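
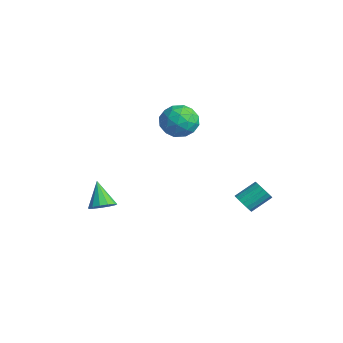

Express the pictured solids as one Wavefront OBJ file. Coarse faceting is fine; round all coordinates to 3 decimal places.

v -3.303 1.259 0.837
v -2.355 1.192 0.725
v -3.385 -0.272 1.055
v -2.437 -0.339 0.943
v -2.798 0.09 1.718
v -2.748 1.036 1.584
v -2.992 -0.116 0.196
v -2.942 0.83 0.062
v -2.163 0.343 0.329
v -2.043 0.47 1.27
v -3.697 0.45 0.51
v -3.577 0.577 1.451
v -2.822 1.36 0.762
v -2.918 -0.44 1.018
v -3.13 -0.188 1.474
v -2.573 -0.227 1.408
v -3.053 1.268 1.267
v -2.496 1.229 1.201
v -2.756 0.581 1.785
v -3.244 -0.309 0.579
v -2.687 -0.348 0.513
v -3.167 1.147 0.372
v -2.61 1.108 0.306
v -2.984 0.339 -0.005
v -2.152 0.821 0.464
v -2.2 -0.078 0.592
v -2.526 0.052 0.153
v -2.497 0.608 0.074
v -2.081 0.896 1.017
v -2.129 -0.004 1.144
v -2.342 0.248 1.6
v -2.312 0.804 1.521
v -1.968 0.397 0.784
v -3.611 0.924 0.636
v -3.659 0.024 0.763
v -3.428 0.116 0.259
v -3.398 0.672 0.18
v -3.54 0.998 1.188
v -3.588 0.099 1.316
v -3.243 0.312 1.706
v -3.214 0.868 1.627
v -3.772 0.523 0.996
v 0.512 1.894 -2.951
v 1.049 1.776 -2.843
v 1.125 2.748 -2.161
v 0.588 2.866 -2.269
v 1.06 1.929 -3.063
v 1.136 2.902 -2.381
v 0.945 2.075 -3.257
v 1.021 3.047 -2.575
v 0.731 2.178 -3.381
v 0.807 3.15 -2.699
v 0.467 2.217 -3.406
v 0.543 3.189 -2.724
v 0.213 2.181 -3.328
v 0.29 3.154 -2.646
v 0.028 2.08 -3.163
v 0.104 3.052 -2.481
v -0.046 1.936 -2.949
v 0.03 2.908 -2.267
v 0.007 1.783 -2.736
v 0.083 2.755 -2.054
v 0.176 1.654 -2.572
v 0.252 2.627 -1.89
v 0.422 1.581 -2.495
v 0.498 2.553 -1.813
v 0.689 1.58 -2.523
v 0.765 2.552 -1.841
v 0.915 1.65 -2.648
v 0.991 2.622 -1.966
v -2.504 -3.437 -3.356
v -2.07 -3.053 -3.062
v -3.376 -3.303 -2.244
v -2.286 -2.832 -3.258
v -2.572 -2.804 -3.486
v -2.836 -2.976 -3.672
v -2.994 -3.295 -3.758
v -2.997 -3.659 -3.717
v -2.843 -3.952 -3.561
v -2.582 -4.082 -3.34
v -2.295 -4.007 -3.124
v -2.075 -3.751 -2.982
v -1.991 -3.396 -2.959
f 1 38 17
f 38 12 41
f 17 41 6
f 38 41 17
f 1 17 13
f 17 6 18
f 13 18 2
f 17 18 13
f 1 13 22
f 13 2 23
f 22 23 8
f 13 23 22
f 1 22 34
f 22 8 37
f 34 37 11
f 22 37 34
f 1 34 38
f 34 11 42
f 38 42 12
f 34 42 38
f 2 18 29
f 18 6 32
f 29 32 10
f 18 32 29
f 6 41 19
f 41 12 40
f 19 40 5
f 41 40 19
f 12 42 39
f 42 11 35
f 39 35 3
f 42 35 39
f 11 37 36
f 37 8 24
f 36 24 7
f 37 24 36
f 8 23 28
f 23 2 25
f 28 25 9
f 23 25 28
f 4 30 16
f 30 10 31
f 16 31 5
f 30 31 16
f 4 16 14
f 16 5 15
f 14 15 3
f 16 15 14
f 4 14 21
f 14 3 20
f 21 20 7
f 14 20 21
f 4 21 26
f 21 7 27
f 26 27 9
f 21 27 26
f 4 26 30
f 26 9 33
f 30 33 10
f 26 33 30
f 5 31 19
f 31 10 32
f 19 32 6
f 31 32 19
f 3 15 39
f 15 5 40
f 39 40 12
f 15 40 39
f 7 20 36
f 20 3 35
f 36 35 11
f 20 35 36
f 9 27 28
f 27 7 24
f 28 24 8
f 27 24 28
f 10 33 29
f 33 9 25
f 29 25 2
f 33 25 29
f 44 43 47
f 44 47 45
f 45 47 48
f 45 48 46
f 47 43 49
f 47 49 48
f 48 49 50
f 48 50 46
f 49 43 51
f 49 51 50
f 50 51 52
f 50 52 46
f 51 43 53
f 51 53 52
f 52 53 54
f 52 54 46
f 53 43 55
f 53 55 54
f 54 55 56
f 54 56 46
f 55 43 57
f 55 57 56
f 56 57 58
f 56 58 46
f 57 43 59
f 57 59 58
f 58 59 60
f 58 60 46
f 59 43 61
f 59 61 60
f 60 61 62
f 60 62 46
f 61 43 63
f 61 63 62
f 62 63 64
f 62 64 46
f 63 43 65
f 63 65 64
f 64 65 66
f 64 66 46
f 65 43 67
f 65 67 66
f 66 67 68
f 66 68 46
f 67 43 69
f 67 69 68
f 68 69 70
f 68 70 46
f 69 43 44
f 69 44 70
f 70 44 45
f 70 45 46
f 72 71 74
f 72 74 73
f 74 71 75
f 74 75 73
f 75 71 76
f 75 76 73
f 76 71 77
f 76 77 73
f 77 71 78
f 77 78 73
f 78 71 79
f 78 79 73
f 79 71 80
f 79 80 73
f 80 71 81
f 80 81 73
f 81 71 82
f 81 82 73
f 82 71 83
f 82 83 73
f 83 71 72
f 83 72 73



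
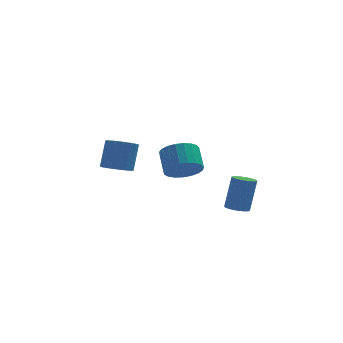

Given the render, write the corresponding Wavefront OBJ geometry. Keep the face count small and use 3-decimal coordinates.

v -3.512 -2.362 3.155
v -3.005 -1.903 2.78
v -2.641 -1.218 4.111
v -3.148 -1.678 4.485
v -3.324 -1.711 2.768
v -2.961 -1.026 4.099
v -3.687 -1.668 2.845
v -3.324 -0.983 4.176
v -4.01 -1.784 2.993
v -3.647 -1.1 4.324
v -4.218 -2.033 3.178
v -3.855 -1.348 4.509
v -4.265 -2.357 3.357
v -3.902 -1.672 4.688
v -4.139 -2.682 3.49
v -3.776 -1.998 4.821
v -3.869 -2.934 3.546
v -3.506 -2.25 4.877
v -3.518 -3.055 3.513
v -3.154 -2.371 4.843
v -3.165 -3.017 3.397
v -2.801 -2.333 4.728
v -2.891 -2.83 3.226
v -2.528 -2.145 4.556
v -2.76 -2.535 3.038
v -2.397 -1.85 4.369
v -2.801 -2.2 2.877
v -2.438 -1.516 4.208
v 0.388 2.004 0.618
v 1.36 2.165 0.451
v 1.325 3.257 1.295
v 0.352 3.096 1.462
v 1.183 2.391 0.151
v 1.147 3.483 0.994
v 0.867 2.551 -0.069
v 0.832 3.642 0.775
v 0.469 2.615 -0.169
v 0.433 3.707 0.674
v 0.057 2.574 -0.134
v 0.021 3.666 0.71
v -0.298 2.435 0.032
v -0.334 3.527 0.876
v -0.535 2.221 0.299
v -0.57 3.313 1.142
v -0.612 1.97 0.621
v -0.647 3.061 1.465
v -0.516 1.724 0.943
v -0.551 2.816 1.786
v -0.264 1.527 1.208
v -0.299 2.619 2.052
v 0.101 1.413 1.372
v 0.066 2.504 2.215
v 0.516 1.4 1.405
v 0.48 2.492 2.249
v 0.908 1.493 1.302
v 0.872 2.584 2.146
v 1.21 1.673 1.081
v 1.174 2.765 1.925
v 1.37 1.911 0.78
v 1.335 3.003 1.624
v 2.651 0.083 -1.258
v 3.217 0.284 -1.447
v 3.655 0.719 0.329
v 3.089 0.517 0.518
v 3.043 0.53 -1.464
v 3.482 0.965 0.311
v 2.78 0.674 -1.434
v 3.218 1.108 0.341
v 2.487 0.682 -1.364
v 2.925 1.116 0.412
v 2.231 0.552 -1.269
v 2.67 0.987 0.507
v 2.072 0.316 -1.172
v 2.51 0.75 0.604
v 2.045 0.026 -1.094
v 2.484 0.46 0.681
v 2.157 -0.252 -1.054
v 2.596 0.183 0.722
v 2.382 -0.452 -1.061
v 2.821 -0.017 0.715
v 2.669 -0.53 -1.112
v 3.107 -0.095 0.663
v 2.951 -0.468 -1.197
v 3.39 -0.033 0.578
v 3.165 -0.279 -1.296
v 3.604 0.155 0.479
v 3.261 -0.008 -1.386
v 3.699 0.427 0.389
f 2 1 5
f 2 5 3
f 3 5 6
f 3 6 4
f 5 1 7
f 5 7 6
f 6 7 8
f 6 8 4
f 7 1 9
f 7 9 8
f 8 9 10
f 8 10 4
f 9 1 11
f 9 11 10
f 10 11 12
f 10 12 4
f 11 1 13
f 11 13 12
f 12 13 14
f 12 14 4
f 13 1 15
f 13 15 14
f 14 15 16
f 14 16 4
f 15 1 17
f 15 17 16
f 16 17 18
f 16 18 4
f 17 1 19
f 17 19 18
f 18 19 20
f 18 20 4
f 19 1 21
f 19 21 20
f 20 21 22
f 20 22 4
f 21 1 23
f 21 23 22
f 22 23 24
f 22 24 4
f 23 1 25
f 23 25 24
f 24 25 26
f 24 26 4
f 25 1 27
f 25 27 26
f 26 27 28
f 26 28 4
f 27 1 2
f 27 2 28
f 28 2 3
f 28 3 4
f 30 29 33
f 30 33 31
f 31 33 34
f 31 34 32
f 33 29 35
f 33 35 34
f 34 35 36
f 34 36 32
f 35 29 37
f 35 37 36
f 36 37 38
f 36 38 32
f 37 29 39
f 37 39 38
f 38 39 40
f 38 40 32
f 39 29 41
f 39 41 40
f 40 41 42
f 40 42 32
f 41 29 43
f 41 43 42
f 42 43 44
f 42 44 32
f 43 29 45
f 43 45 44
f 44 45 46
f 44 46 32
f 45 29 47
f 45 47 46
f 46 47 48
f 46 48 32
f 47 29 49
f 47 49 48
f 48 49 50
f 48 50 32
f 49 29 51
f 49 51 50
f 50 51 52
f 50 52 32
f 51 29 53
f 51 53 52
f 52 53 54
f 52 54 32
f 53 29 55
f 53 55 54
f 54 55 56
f 54 56 32
f 55 29 57
f 55 57 56
f 56 57 58
f 56 58 32
f 57 29 59
f 57 59 58
f 58 59 60
f 58 60 32
f 59 29 30
f 59 30 60
f 60 30 31
f 60 31 32
f 62 61 65
f 62 65 63
f 63 65 66
f 63 66 64
f 65 61 67
f 65 67 66
f 66 67 68
f 66 68 64
f 67 61 69
f 67 69 68
f 68 69 70
f 68 70 64
f 69 61 71
f 69 71 70
f 70 71 72
f 70 72 64
f 71 61 73
f 71 73 72
f 72 73 74
f 72 74 64
f 73 61 75
f 73 75 74
f 74 75 76
f 74 76 64
f 75 61 77
f 75 77 76
f 76 77 78
f 76 78 64
f 77 61 79
f 77 79 78
f 78 79 80
f 78 80 64
f 79 61 81
f 79 81 80
f 80 81 82
f 80 82 64
f 81 61 83
f 81 83 82
f 82 83 84
f 82 84 64
f 83 61 85
f 83 85 84
f 84 85 86
f 84 86 64
f 85 61 87
f 85 87 86
f 86 87 88
f 86 88 64
f 87 61 62
f 87 62 88
f 88 62 63
f 88 63 64



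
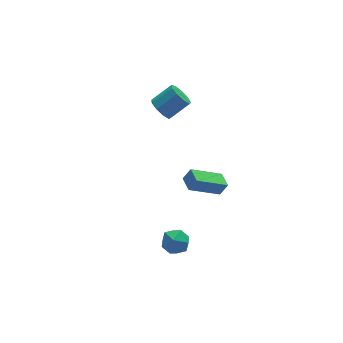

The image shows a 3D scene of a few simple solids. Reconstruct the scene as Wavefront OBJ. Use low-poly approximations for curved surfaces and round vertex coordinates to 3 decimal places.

v 2.87 -1.084 -2.976
v 1.123 -0.887 -1.883
v 2.99 -0.142 -2.953
v 1.243 0.055 -1.861
v 3.297 -1.155 -2.279
v 1.55 -0.958 -1.187
v 3.417 -0.213 -2.257
v 1.67 -0.016 -1.164
v -1.37 -3.164 -2.085
v -0.692 -2.901 -2.528
v -1.288 -4.399 -2.692
v -0.61 -4.136 -3.135
v -0.55 -4.252 -2.293
v -0.601 -3.489 -1.918
v -1.379 -3.811 -3.302
v -1.43 -3.048 -2.927
v -0.698 -3.301 -3.28
v -0.185 -3.573 -2.657
v -1.795 -3.727 -2.563
v -1.282 -3.999 -1.94
v 1.666 3.561 0.793
v 2.133 3.666 0.177
v 3.301 3.604 1.052
v 2.834 3.499 1.667
v 2.001 4.138 0.388
v 3.168 4.075 1.262
v 1.712 4.34 0.788
v 2.879 4.277 1.663
v 1.401 4.178 1.191
v 2.569 4.115 2.065
v 1.215 3.727 1.407
v 2.382 3.664 2.282
v 1.24 3.199 1.336
v 2.407 3.136 2.21
v 1.464 2.84 1.011
v 2.632 2.777 1.885
v 1.783 2.819 0.583
v 2.951 2.756 1.458
v 2.048 3.145 0.254
v 3.215 3.083 1.129
f 2 4 1
f 5 2 1
f 1 4 3
f 3 5 1
f 2 8 4
f 6 2 5
f 6 8 2
f 4 8 3
f 7 5 3
f 3 8 7
f 7 6 5
f 8 6 7
f 9 20 14
f 9 14 10
f 9 10 16
f 9 16 19
f 9 19 20
f 10 14 18
f 14 20 13
f 20 19 11
f 19 16 15
f 16 10 17
f 12 18 13
f 12 13 11
f 12 11 15
f 12 15 17
f 12 17 18
f 13 18 14
f 11 13 20
f 15 11 19
f 17 15 16
f 18 17 10
f 22 21 25
f 22 25 23
f 23 25 26
f 23 26 24
f 25 21 27
f 25 27 26
f 26 27 28
f 26 28 24
f 27 21 29
f 27 29 28
f 28 29 30
f 28 30 24
f 29 21 31
f 29 31 30
f 30 31 32
f 30 32 24
f 31 21 33
f 31 33 32
f 32 33 34
f 32 34 24
f 33 21 35
f 33 35 34
f 34 35 36
f 34 36 24
f 35 21 37
f 35 37 36
f 36 37 38
f 36 38 24
f 37 21 39
f 37 39 38
f 38 39 40
f 38 40 24
f 39 21 22
f 39 22 40
f 40 22 23
f 40 23 24



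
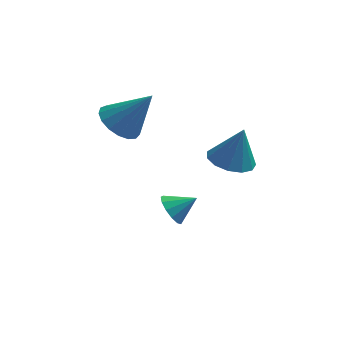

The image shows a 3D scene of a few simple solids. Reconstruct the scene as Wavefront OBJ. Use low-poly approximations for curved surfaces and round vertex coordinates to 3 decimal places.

v -1.586 -1.574 -2.828
v -1.191 -1.974 -3.355
v -0.594 -1.406 -2.212
v -1.182 -1.559 -3.483
v -1.3 -1.15 -3.404
v -1.51 -0.875 -3.142
v -1.743 -0.822 -2.78
v -1.927 -1.007 -2.433
v -2.003 -1.373 -2.212
v -1.946 -1.802 -2.187
v -1.775 -2.159 -2.365
v -1.544 -2.33 -2.69
v -1.327 -2.261 -3.059
v -3.656 -0.153 1.282
v -2.988 -0.696 0.736
v -2.364 -0.187 2.898
v -2.863 -0.233 0.646
v -2.92 0.249 0.701
v -3.145 0.638 0.89
v -3.488 0.847 1.168
v -3.869 0.827 1.473
v -4.201 0.582 1.734
v -4.409 0.169 1.891
v -4.444 -0.318 1.908
v -4.299 -0.767 1.782
v -4.006 -1.075 1.542
v -3.634 -1.172 1.242
v -3.266 -1.035 0.951
v 0.709 -3.003 1.339
v 1.485 -2.479 1.086
v 1.171 -2.897 2.981
v 1.081 -2.122 1.177
v 0.559 -2.045 1.319
v 0.084 -2.272 1.467
v -0.192 -2.731 1.574
v -0.182 -3.277 1.607
v 0.11 -3.735 1.554
v 0.593 -3.961 1.433
v 1.113 -3.883 1.282
v 1.504 -3.526 1.149
v 1.643 -3.002 1.076
f 2 1 4
f 2 4 3
f 4 1 5
f 4 5 3
f 5 1 6
f 5 6 3
f 6 1 7
f 6 7 3
f 7 1 8
f 7 8 3
f 8 1 9
f 8 9 3
f 9 1 10
f 9 10 3
f 10 1 11
f 10 11 3
f 11 1 12
f 11 12 3
f 12 1 13
f 12 13 3
f 13 1 2
f 13 2 3
f 15 14 17
f 15 17 16
f 17 14 18
f 17 18 16
f 18 14 19
f 18 19 16
f 19 14 20
f 19 20 16
f 20 14 21
f 20 21 16
f 21 14 22
f 21 22 16
f 22 14 23
f 22 23 16
f 23 14 24
f 23 24 16
f 24 14 25
f 24 25 16
f 25 14 26
f 25 26 16
f 26 14 27
f 26 27 16
f 27 14 28
f 27 28 16
f 28 14 15
f 28 15 16
f 30 29 32
f 30 32 31
f 32 29 33
f 32 33 31
f 33 29 34
f 33 34 31
f 34 29 35
f 34 35 31
f 35 29 36
f 35 36 31
f 36 29 37
f 36 37 31
f 37 29 38
f 37 38 31
f 38 29 39
f 38 39 31
f 39 29 40
f 39 40 31
f 40 29 41
f 40 41 31
f 41 29 30
f 41 30 31



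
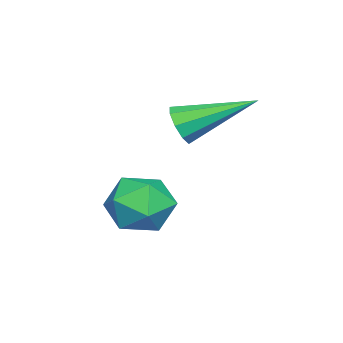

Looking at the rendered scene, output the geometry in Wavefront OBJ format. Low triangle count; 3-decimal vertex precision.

v 3.516 3.289 -1.819
v 4.246 2.949 -1.907
v 2.954 2.111 -1.933
v 3.684 1.771 -2.021
v 3.466 2.084 -1.307
v 3.814 2.812 -1.236
v 3.386 2.248 -2.604
v 3.734 2.976 -2.533
v 4.165 2.306 -2.392
v 4.215 2.204 -1.59
v 2.985 2.856 -2.25
v 3.035 2.754 -1.448
v 2.726 3.058 0
v 2.933 3.316 -0.401
v 2.274 4.542 0.72
v 2.591 3.244 -0.467
v 2.312 3.084 -0.314
v 2.227 2.913 -0.014
v 2.375 2.809 0.292
v 2.687 2.822 0.462
v 3.018 2.945 0.416
v 3.212 3.121 0.175
v 3.178 3.268 -0.148
f 1 12 6
f 1 6 2
f 1 2 8
f 1 8 11
f 1 11 12
f 2 6 10
f 6 12 5
f 12 11 3
f 11 8 7
f 8 2 9
f 4 10 5
f 4 5 3
f 4 3 7
f 4 7 9
f 4 9 10
f 5 10 6
f 3 5 12
f 7 3 11
f 9 7 8
f 10 9 2
f 14 13 16
f 14 16 15
f 16 13 17
f 16 17 15
f 17 13 18
f 17 18 15
f 18 13 19
f 18 19 15
f 19 13 20
f 19 20 15
f 20 13 21
f 20 21 15
f 21 13 22
f 21 22 15
f 22 13 23
f 22 23 15
f 23 13 14
f 23 14 15



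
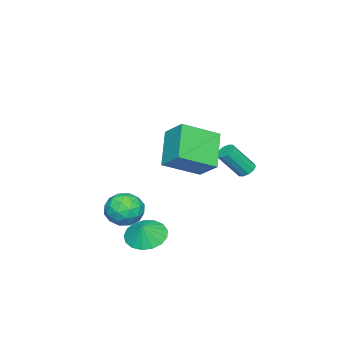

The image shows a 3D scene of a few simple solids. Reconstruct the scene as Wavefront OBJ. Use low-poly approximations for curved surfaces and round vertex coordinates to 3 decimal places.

v -4.039 1.791 -0.387
v -3.596 2.116 -0.413
v -2.879 1.255 1.021
v -3.321 0.929 1.047
v -3.824 2.265 -0.209
v -3.107 1.404 1.225
v -4.134 2.233 -0.074
v -3.417 1.371 1.36
v -4.408 2.031 -0.058
v -3.69 1.17 1.376
v -4.54 1.738 -0.168
v -3.823 0.877 1.266
v -4.481 1.465 -0.361
v -3.764 0.604 1.073
v -4.253 1.316 -0.565
v -3.536 0.455 0.869
v -3.943 1.349 -0.7
v -3.226 0.487 0.734
v -3.67 1.55 -0.716
v -2.952 0.689 0.718
v -3.537 1.843 -0.606
v -2.82 0.982 0.828
v 0.489 -2.233 -1.493
v 1.052 -3.11 -1.788
v -0.612 -2.49 -2.832
v -0.049 -3.367 -3.127
v -0.627 -3.377 -2.211
v 0.054 -3.219 -1.384
v 0.386 -2.381 -3.236
v 1.067 -2.223 -2.409
v 0.989 -3.202 -2.866
v 0.362 -3.817 -2.232
v 0.078 -1.783 -2.388
v -0.549 -2.398 -1.754
v 0.868 -2.649 -1.523
v -0.428 -2.951 -3.097
v -0.767 -2.957 -2.558
v -0.436 -3.473 -2.732
v 0.281 -2.713 -1.285
v 0.611 -3.228 -1.459
v -0.376 -3.385 -1.707
v -0.171 -2.372 -3.161
v 0.159 -2.887 -3.335
v 0.876 -2.127 -1.888
v 1.207 -2.643 -2.062
v 0.816 -2.215 -2.913
v 1.161 -3.218 -2.33
v 0.514 -3.369 -3.117
v 0.77 -2.79 -3.181
v 1.17 -2.697 -2.695
v 0.793 -3.58 -1.957
v 0.145 -3.731 -2.744
v -0.194 -3.737 -2.206
v 0.206 -3.644 -1.72
v 0.755 -3.634 -2.591
v 0.295 -1.869 -1.876
v -0.353 -2.02 -2.663
v 0.234 -1.956 -2.9
v 0.634 -1.863 -2.414
v -0.074 -2.231 -1.503
v -0.721 -2.382 -2.29
v -0.73 -2.903 -1.925
v -0.33 -2.81 -1.439
v -0.315 -1.966 -2.029
v -0.259 1.234 2.941
v 0.181 2.334 3.844
v 1.251 1.818 1.495
v 1.691 2.918 2.399
v 1.129 -0.078 3.861
v 1.569 1.022 4.765
v 2.639 0.506 2.416
v 3.079 1.606 3.319
v 2.103 -0.612 -2.698
v 2.769 0.092 -3.151
v 2.617 -0.548 -1.842
v 2.399 0.384 -2.951
v 1.961 0.448 -2.693
v 1.556 0.269 -2.436
v 1.276 -0.112 -2.239
v 1.186 -0.608 -2.148
v 1.306 -1.105 -2.182
v 1.608 -1.489 -2.334
v 2.024 -1.672 -2.57
v 2.459 -1.612 -2.835
v 2.811 -1.324 -3.069
v 3.002 -0.872 -3.217
v 2.987 -0.361 -3.247
f 2 1 5
f 2 5 3
f 3 5 6
f 3 6 4
f 5 1 7
f 5 7 6
f 6 7 8
f 6 8 4
f 7 1 9
f 7 9 8
f 8 9 10
f 8 10 4
f 9 1 11
f 9 11 10
f 10 11 12
f 10 12 4
f 11 1 13
f 11 13 12
f 12 13 14
f 12 14 4
f 13 1 15
f 13 15 14
f 14 15 16
f 14 16 4
f 15 1 17
f 15 17 16
f 16 17 18
f 16 18 4
f 17 1 19
f 17 19 18
f 18 19 20
f 18 20 4
f 19 1 21
f 19 21 20
f 20 21 22
f 20 22 4
f 21 1 2
f 21 2 22
f 22 2 3
f 22 3 4
f 23 60 39
f 60 34 63
f 39 63 28
f 60 63 39
f 23 39 35
f 39 28 40
f 35 40 24
f 39 40 35
f 23 35 44
f 35 24 45
f 44 45 30
f 35 45 44
f 23 44 56
f 44 30 59
f 56 59 33
f 44 59 56
f 23 56 60
f 56 33 64
f 60 64 34
f 56 64 60
f 24 40 51
f 40 28 54
f 51 54 32
f 40 54 51
f 28 63 41
f 63 34 62
f 41 62 27
f 63 62 41
f 34 64 61
f 64 33 57
f 61 57 25
f 64 57 61
f 33 59 58
f 59 30 46
f 58 46 29
f 59 46 58
f 30 45 50
f 45 24 47
f 50 47 31
f 45 47 50
f 26 52 38
f 52 32 53
f 38 53 27
f 52 53 38
f 26 38 36
f 38 27 37
f 36 37 25
f 38 37 36
f 26 36 43
f 36 25 42
f 43 42 29
f 36 42 43
f 26 43 48
f 43 29 49
f 48 49 31
f 43 49 48
f 26 48 52
f 48 31 55
f 52 55 32
f 48 55 52
f 27 53 41
f 53 32 54
f 41 54 28
f 53 54 41
f 25 37 61
f 37 27 62
f 61 62 34
f 37 62 61
f 29 42 58
f 42 25 57
f 58 57 33
f 42 57 58
f 31 49 50
f 49 29 46
f 50 46 30
f 49 46 50
f 32 55 51
f 55 31 47
f 51 47 24
f 55 47 51
f 66 68 65
f 69 66 65
f 65 68 67
f 67 69 65
f 66 72 68
f 70 66 69
f 70 72 66
f 68 72 67
f 71 69 67
f 67 72 71
f 71 70 69
f 72 70 71
f 74 73 76
f 74 76 75
f 76 73 77
f 76 77 75
f 77 73 78
f 77 78 75
f 78 73 79
f 78 79 75
f 79 73 80
f 79 80 75
f 80 73 81
f 80 81 75
f 81 73 82
f 81 82 75
f 82 73 83
f 82 83 75
f 83 73 84
f 83 84 75
f 84 73 85
f 84 85 75
f 85 73 86
f 85 86 75
f 86 73 87
f 86 87 75
f 87 73 74
f 87 74 75



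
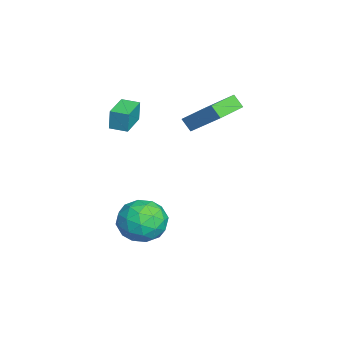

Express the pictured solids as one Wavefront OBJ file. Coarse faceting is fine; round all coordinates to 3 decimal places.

v -1.649 1.534 2.662
v -1.986 1.13 3.264
v -3.003 2.577 2.603
v -3.34 2.172 3.205
v -0.7 2.848 4.075
v -1.037 2.443 4.677
v -2.054 3.89 4.016
v -2.391 3.486 4.618
v 1.391 0.35 -1.265
v 2.026 -0.563 -1.84
v -0.326 -0.697 -1.5
v 0.309 -1.61 -2.075
v 0.474 -1.407 -0.851
v 1.535 -0.76 -0.706
v 0.165 -0.5 -2.634
v 1.226 0.147 -2.489
v 1.268 -1.088 -2.686
v 1.459 -1.649 -1.584
v 0.241 0.389 -1.756
v 0.432 -0.172 -0.654
v 1.859 -0.015 -1.532
v -0.159 -1.245 -1.808
v -0.062 -1.126 -1.089
v 0.311 -1.663 -1.426
v 1.571 -0.131 -0.865
v 1.944 -0.667 -1.203
v 1.032 -1.163 -0.622
v -0.244 -0.593 -2.137
v 0.129 -1.129 -2.475
v 1.389 0.403 -1.914
v 1.762 -0.134 -2.251
v 0.668 -0.097 -2.718
v 1.787 -0.86 -2.367
v 0.778 -1.475 -2.505
v 0.693 -0.822 -2.834
v 1.317 -0.442 -2.748
v 1.899 -1.189 -1.719
v 0.89 -1.805 -1.857
v 0.987 -1.686 -1.138
v 1.611 -1.305 -1.053
v 1.454 -1.498 -2.216
v 0.81 0.545 -1.483
v -0.199 -0.071 -1.621
v 0.089 0.045 -2.287
v 0.713 0.426 -2.202
v 0.922 0.215 -0.835
v -0.087 -0.4 -0.973
v 0.383 -0.818 -0.592
v 1.007 -0.438 -0.506
v 0.246 0.238 -1.124
v -2.962 -1.652 2.918
v -2.931 -1.598 4.026
v -2.668 -0.803 2.868
v -2.637 -0.749 3.977
v -1.583 -2.131 2.903
v -1.552 -2.077 4.012
v -1.289 -1.282 2.854
v -1.258 -1.228 3.962
f 2 4 1
f 5 2 1
f 1 4 3
f 3 5 1
f 2 8 4
f 6 2 5
f 6 8 2
f 4 8 3
f 7 5 3
f 3 8 7
f 7 6 5
f 8 6 7
f 9 46 25
f 46 20 49
f 25 49 14
f 46 49 25
f 9 25 21
f 25 14 26
f 21 26 10
f 25 26 21
f 9 21 30
f 21 10 31
f 30 31 16
f 21 31 30
f 9 30 42
f 30 16 45
f 42 45 19
f 30 45 42
f 9 42 46
f 42 19 50
f 46 50 20
f 42 50 46
f 10 26 37
f 26 14 40
f 37 40 18
f 26 40 37
f 14 49 27
f 49 20 48
f 27 48 13
f 49 48 27
f 20 50 47
f 50 19 43
f 47 43 11
f 50 43 47
f 19 45 44
f 45 16 32
f 44 32 15
f 45 32 44
f 16 31 36
f 31 10 33
f 36 33 17
f 31 33 36
f 12 38 24
f 38 18 39
f 24 39 13
f 38 39 24
f 12 24 22
f 24 13 23
f 22 23 11
f 24 23 22
f 12 22 29
f 22 11 28
f 29 28 15
f 22 28 29
f 12 29 34
f 29 15 35
f 34 35 17
f 29 35 34
f 12 34 38
f 34 17 41
f 38 41 18
f 34 41 38
f 13 39 27
f 39 18 40
f 27 40 14
f 39 40 27
f 11 23 47
f 23 13 48
f 47 48 20
f 23 48 47
f 15 28 44
f 28 11 43
f 44 43 19
f 28 43 44
f 17 35 36
f 35 15 32
f 36 32 16
f 35 32 36
f 18 41 37
f 41 17 33
f 37 33 10
f 41 33 37
f 52 54 51
f 55 52 51
f 51 54 53
f 53 55 51
f 52 58 54
f 56 52 55
f 56 58 52
f 54 58 53
f 57 55 53
f 53 58 57
f 57 56 55
f 58 56 57



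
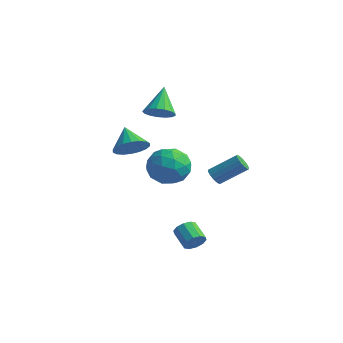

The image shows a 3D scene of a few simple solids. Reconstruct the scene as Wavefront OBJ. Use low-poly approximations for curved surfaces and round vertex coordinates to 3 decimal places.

v 0.463 1.958 -1.229
v 0.795 2.012 -1.613
v 1.749 2.956 -0.654
v 1.417 2.902 -0.271
v 0.64 2.198 -1.643
v 1.594 3.143 -0.684
v 0.445 2.33 -1.578
v 1.399 3.274 -0.619
v 0.254 2.376 -1.433
v 1.208 3.32 -0.475
v 0.111 2.326 -1.242
v 1.065 3.271 -0.283
v 0.048 2.192 -1.048
v 1.002 3.137 -0.089
v 0.081 2.005 -0.895
v 1.035 2.949 0.064
v 0.201 1.806 -0.819
v 1.155 2.751 0.14
v 0.381 1.642 -0.837
v 1.335 2.587 0.122
v 0.58 1.551 -0.945
v 1.534 2.496 0.014
v 0.752 1.553 -1.118
v 1.706 2.497 -0.159
v 0.858 1.647 -1.316
v 1.812 2.592 -0.358
v 0.873 1.813 -1.495
v 1.828 2.757 -0.536
v -0.084 -1.541 1.442
v 0.494 -0.591 1.359
v 0.966 -2.289 0.181
v 1.544 -1.339 0.098
v 1.619 -1.959 1.022
v 0.97 -1.497 1.801
v 0.49 -1.383 -0.261
v -0.159 -0.921 0.518
v 0.849 -0.494 0.307
v 1.547 -0.85 1.1
v -0.087 -2.03 0.44
v 0.611 -2.386 1.233
v 0.113 -1 1.511
v 1.347 -1.88 0.029
v 1.391 -2.244 0.571
v 1.731 -1.686 0.523
v 0.393 -1.532 1.771
v 0.733 -0.974 1.722
v 1.394 -1.779 1.524
v 0.727 -1.906 -0.182
v 1.067 -1.348 -0.231
v -0.271 -1.194 1.017
v 0.069 -0.636 0.969
v 0.066 -1.101 0.016
v 0.661 -0.385 0.844
v 1.278 -0.825 0.103
v 0.658 -0.85 -0.108
v 0.277 -0.579 0.35
v 1.071 -0.594 1.31
v 1.688 -1.034 0.569
v 1.733 -1.398 1.112
v 1.351 -1.127 1.57
v 1.28 -0.537 0.692
v -0.228 -1.846 0.971
v 0.389 -2.286 0.23
v 0.109 -1.753 -0.03
v -0.273 -1.482 0.428
v 0.182 -2.055 1.437
v 0.799 -2.495 0.696
v 1.183 -2.301 1.19
v 0.802 -2.03 1.648
v 0.18 -2.343 0.848
v -3.485 2.367 1.659
v -2.885 2.103 2.152
v -4.095 3.373 2.941
v -2.731 2.419 1.976
v -2.75 2.723 1.729
v -2.938 2.945 1.465
v -3.251 3.035 1.246
v -3.617 2.971 1.121
v -3.954 2.769 1.12
v -4.183 2.475 1.242
v -4.252 2.156 1.46
v -4.146 1.885 1.723
v -3.888 1.725 1.972
v -3.538 1.711 2.149
v -3.176 1.848 2.214
v 3.251 -2.43 -2.883
v 3.557 -2.065 -2.551
v 2.675 -1.766 -2.066
v 2.369 -2.13 -2.397
v 3.455 -1.888 -2.846
v 2.574 -1.589 -2.361
v 3.275 -1.918 -3.154
v 2.394 -1.618 -2.669
v 3.086 -2.143 -3.359
v 2.204 -1.844 -2.874
v 2.96 -2.478 -3.382
v 2.078 -2.178 -2.897
v 2.945 -2.794 -3.214
v 2.063 -2.495 -2.729
v 3.046 -2.971 -2.919
v 2.165 -2.672 -2.434
v 3.226 -2.942 -2.611
v 2.345 -2.642 -2.126
v 3.416 -2.716 -2.406
v 2.534 -2.417 -1.921
v 3.542 -2.382 -2.383
v 2.66 -2.082 -1.898
v -2.077 -0.988 0.885
v -1.463 -1.066 1.552
v -3.003 -0.492 1.795
v -1.398 -0.691 1.414
v -1.468 -0.375 1.17
v -1.658 -0.18 0.871
v -1.931 -0.145 0.574
v -2.233 -0.277 0.338
v -2.504 -0.55 0.211
v -2.691 -0.91 0.218
v -2.756 -1.285 0.356
v -2.686 -1.601 0.599
v -2.496 -1.796 0.899
v -2.223 -1.831 1.196
v -1.921 -1.699 1.431
v -1.65 -1.426 1.558
f 2 1 5
f 2 5 3
f 3 5 6
f 3 6 4
f 5 1 7
f 5 7 6
f 6 7 8
f 6 8 4
f 7 1 9
f 7 9 8
f 8 9 10
f 8 10 4
f 9 1 11
f 9 11 10
f 10 11 12
f 10 12 4
f 11 1 13
f 11 13 12
f 12 13 14
f 12 14 4
f 13 1 15
f 13 15 14
f 14 15 16
f 14 16 4
f 15 1 17
f 15 17 16
f 16 17 18
f 16 18 4
f 17 1 19
f 17 19 18
f 18 19 20
f 18 20 4
f 19 1 21
f 19 21 20
f 20 21 22
f 20 22 4
f 21 1 23
f 21 23 22
f 22 23 24
f 22 24 4
f 23 1 25
f 23 25 24
f 24 25 26
f 24 26 4
f 25 1 27
f 25 27 26
f 26 27 28
f 26 28 4
f 27 1 2
f 27 2 28
f 28 2 3
f 28 3 4
f 29 66 45
f 66 40 69
f 45 69 34
f 66 69 45
f 29 45 41
f 45 34 46
f 41 46 30
f 45 46 41
f 29 41 50
f 41 30 51
f 50 51 36
f 41 51 50
f 29 50 62
f 50 36 65
f 62 65 39
f 50 65 62
f 29 62 66
f 62 39 70
f 66 70 40
f 62 70 66
f 30 46 57
f 46 34 60
f 57 60 38
f 46 60 57
f 34 69 47
f 69 40 68
f 47 68 33
f 69 68 47
f 40 70 67
f 70 39 63
f 67 63 31
f 70 63 67
f 39 65 64
f 65 36 52
f 64 52 35
f 65 52 64
f 36 51 56
f 51 30 53
f 56 53 37
f 51 53 56
f 32 58 44
f 58 38 59
f 44 59 33
f 58 59 44
f 32 44 42
f 44 33 43
f 42 43 31
f 44 43 42
f 32 42 49
f 42 31 48
f 49 48 35
f 42 48 49
f 32 49 54
f 49 35 55
f 54 55 37
f 49 55 54
f 32 54 58
f 54 37 61
f 58 61 38
f 54 61 58
f 33 59 47
f 59 38 60
f 47 60 34
f 59 60 47
f 31 43 67
f 43 33 68
f 67 68 40
f 43 68 67
f 35 48 64
f 48 31 63
f 64 63 39
f 48 63 64
f 37 55 56
f 55 35 52
f 56 52 36
f 55 52 56
f 38 61 57
f 61 37 53
f 57 53 30
f 61 53 57
f 72 71 74
f 72 74 73
f 74 71 75
f 74 75 73
f 75 71 76
f 75 76 73
f 76 71 77
f 76 77 73
f 77 71 78
f 77 78 73
f 78 71 79
f 78 79 73
f 79 71 80
f 79 80 73
f 80 71 81
f 80 81 73
f 81 71 82
f 81 82 73
f 82 71 83
f 82 83 73
f 83 71 84
f 83 84 73
f 84 71 85
f 84 85 73
f 85 71 72
f 85 72 73
f 87 86 90
f 87 90 88
f 88 90 91
f 88 91 89
f 90 86 92
f 90 92 91
f 91 92 93
f 91 93 89
f 92 86 94
f 92 94 93
f 93 94 95
f 93 95 89
f 94 86 96
f 94 96 95
f 95 96 97
f 95 97 89
f 96 86 98
f 96 98 97
f 97 98 99
f 97 99 89
f 98 86 100
f 98 100 99
f 99 100 101
f 99 101 89
f 100 86 102
f 100 102 101
f 101 102 103
f 101 103 89
f 102 86 104
f 102 104 103
f 103 104 105
f 103 105 89
f 104 86 106
f 104 106 105
f 105 106 107
f 105 107 89
f 106 86 87
f 106 87 107
f 107 87 88
f 107 88 89
f 109 108 111
f 109 111 110
f 111 108 112
f 111 112 110
f 112 108 113
f 112 113 110
f 113 108 114
f 113 114 110
f 114 108 115
f 114 115 110
f 115 108 116
f 115 116 110
f 116 108 117
f 116 117 110
f 117 108 118
f 117 118 110
f 118 108 119
f 118 119 110
f 119 108 120
f 119 120 110
f 120 108 121
f 120 121 110
f 121 108 122
f 121 122 110
f 122 108 123
f 122 123 110
f 123 108 109
f 123 109 110



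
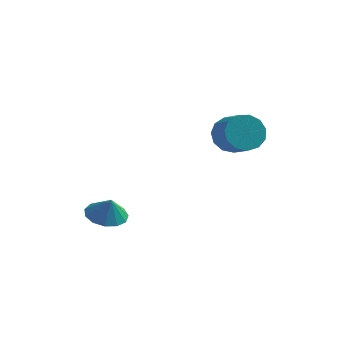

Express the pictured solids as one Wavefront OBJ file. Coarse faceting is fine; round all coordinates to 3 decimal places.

v 1.15 2.624 3.528
v 1.734 2.712 2.672
v 2.654 1.904 3.216
v 2.07 1.816 4.072
v 1.901 3.144 3.03
v 2.821 2.336 3.575
v 1.83 3.411 3.547
v 2.75 2.603 4.092
v 1.543 3.428 4.058
v 2.463 2.62 4.602
v 1.131 3.19 4.4
v 2.051 2.382 4.945
v 0.725 2.772 4.465
v 1.645 1.964 5.01
v 0.454 2.308 4.233
v 1.374 1.499 4.778
v 0.404 1.943 3.777
v 1.324 1.135 4.321
v 0.591 1.795 3.241
v 1.511 0.987 3.786
v 0.955 1.91 2.797
v 1.875 1.102 3.342
v 1.381 2.252 2.585
v 2.301 1.444 3.129
v -3.679 -0.402 -0.966
v -2.725 -0.429 -1.297
v -3.321 -0.658 0.086
v -2.823 0.107 -1.133
v -3.193 0.482 -0.917
v -3.717 0.575 -0.715
v -4.229 0.359 -0.594
v -4.566 -0.099 -0.59
v -4.622 -0.654 -0.706
v -4.378 -1.128 -0.904
v -3.913 -1.372 -1.122
v -3.373 -1.308 -1.29
v -2.93 -0.957 -1.355
f 2 1 5
f 2 5 3
f 3 5 6
f 3 6 4
f 5 1 7
f 5 7 6
f 6 7 8
f 6 8 4
f 7 1 9
f 7 9 8
f 8 9 10
f 8 10 4
f 9 1 11
f 9 11 10
f 10 11 12
f 10 12 4
f 11 1 13
f 11 13 12
f 12 13 14
f 12 14 4
f 13 1 15
f 13 15 14
f 14 15 16
f 14 16 4
f 15 1 17
f 15 17 16
f 16 17 18
f 16 18 4
f 17 1 19
f 17 19 18
f 18 19 20
f 18 20 4
f 19 1 21
f 19 21 20
f 20 21 22
f 20 22 4
f 21 1 23
f 21 23 22
f 22 23 24
f 22 24 4
f 23 1 2
f 23 2 24
f 24 2 3
f 24 3 4
f 26 25 28
f 26 28 27
f 28 25 29
f 28 29 27
f 29 25 30
f 29 30 27
f 30 25 31
f 30 31 27
f 31 25 32
f 31 32 27
f 32 25 33
f 32 33 27
f 33 25 34
f 33 34 27
f 34 25 35
f 34 35 27
f 35 25 36
f 35 36 27
f 36 25 37
f 36 37 27
f 37 25 26
f 37 26 27



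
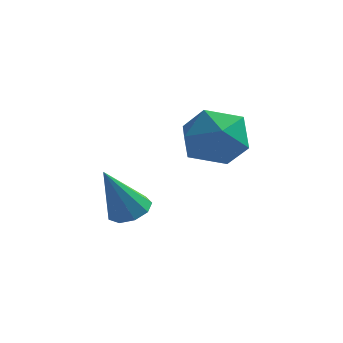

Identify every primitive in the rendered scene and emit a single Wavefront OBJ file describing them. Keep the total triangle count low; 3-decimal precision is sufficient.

v -0.953 -1.664 -0.132
v -0.306 -1.441 0.15
v -1.487 -2.396 1.672
v -0.65 -1.074 0.197
v -1.137 -0.982 0.09
v -1.537 -1.209 -0.121
v -1.664 -1.649 -0.337
v -1.458 -2.096 -0.458
v -1.015 -2.34 -0.426
v -0.544 -2.268 -0.257
v -0.263 -1.913 -0.029
v 0.78 -1.732 3.615
v 1.64 -0.978 3.939
v 2.1 -2.922 2.881
v 2.96 -2.168 3.205
v 2.349 -2.763 4.032
v 1.533 -2.028 4.486
v 2.207 -1.872 2.334
v 1.391 -1.137 2.788
v 2.522 -1.065 3.147
v 2.609 -1.615 4.197
v 1.131 -2.285 2.623
v 1.218 -2.835 3.673
f 2 1 4
f 2 4 3
f 4 1 5
f 4 5 3
f 5 1 6
f 5 6 3
f 6 1 7
f 6 7 3
f 7 1 8
f 7 8 3
f 8 1 9
f 8 9 3
f 9 1 10
f 9 10 3
f 10 1 11
f 10 11 3
f 11 1 2
f 11 2 3
f 12 23 17
f 12 17 13
f 12 13 19
f 12 19 22
f 12 22 23
f 13 17 21
f 17 23 16
f 23 22 14
f 22 19 18
f 19 13 20
f 15 21 16
f 15 16 14
f 15 14 18
f 15 18 20
f 15 20 21
f 16 21 17
f 14 16 23
f 18 14 22
f 20 18 19
f 21 20 13



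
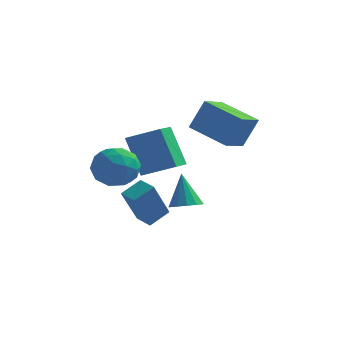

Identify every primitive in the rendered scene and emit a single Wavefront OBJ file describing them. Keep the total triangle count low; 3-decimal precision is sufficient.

v -0.616 -1.211 -4.491
v -0.886 -2.284 -2.729
v -1.35 -0.787 -4.345
v -1.619 -1.86 -2.583
v -0.061 -0.44 -3.937
v -0.33 -1.513 -2.175
v -0.794 -0.016 -3.791
v -1.064 -1.089 -2.029
v 0.046 1.63 0.219
v 0.633 1.906 1.671
v 0.39 2.859 -0.154
v 0.977 3.136 1.298
v 1.903 0.924 -0.398
v 2.49 1.201 1.054
v 2.247 2.154 -0.771
v 2.834 2.43 0.681
v -2.483 -2.512 -0.842
v -1.805 -1.944 -0.235
v -1.175 -3.536 -1.345
v -0.497 -2.968 -0.738
v -1.243 -3.585 -0.275
v -2.051 -2.952 0.035
v -0.929 -2.528 -1.615
v -1.737 -1.895 -1.305
v -0.845 -1.954 -0.713
v -1.038 -2.607 0.115
v -1.942 -2.873 -1.695
v -2.135 -3.526 -0.867
v -2.258 -2.138 -0.494
v -0.722 -3.342 -1.086
v -1.16 -3.705 -0.814
v -0.761 -3.371 -0.457
v -2.403 -2.73 -0.335
v -2.004 -2.397 0.021
v -1.674 -3.361 -0.002
v -0.976 -3.083 -1.601
v -0.577 -2.75 -1.245
v -2.219 -2.109 -1.123
v -1.82 -1.775 -0.766
v -1.306 -2.119 -1.578
v -1.295 -1.81 -0.419
v -0.527 -2.412 -0.715
v -0.781 -2.153 -1.23
v -1.256 -1.781 -1.047
v -1.409 -2.194 0.068
v -0.641 -2.796 -0.228
v -1.079 -3.159 0.044
v -1.554 -2.787 0.227
v -0.845 -2.2 -0.213
v -2.339 -2.684 -1.352
v -1.571 -3.286 -1.648
v -1.426 -2.693 -1.807
v -1.901 -2.321 -1.624
v -2.453 -3.068 -0.865
v -1.685 -3.67 -1.161
v -1.724 -3.699 -0.533
v -2.199 -3.327 -0.35
v -2.135 -3.28 -1.367
v -1.569 0.243 -2.295
v -2.424 0.647 -0.386
v -1.609 1.608 -2.602
v -2.463 2.013 -0.693
v -0.077 0.427 -1.667
v -0.931 0.832 0.242
v -0.116 1.793 -1.974
v -0.971 2.197 -0.065
v 0.123 1.107 -4.119
v 0.851 1.111 -3.938
v -0.283 1.633 -2.501
v 0.763 1.497 -4.086
v 0.471 1.759 -4.244
v 0.069 1.814 -4.363
v -0.315 1.644 -4.404
v -0.561 1.304 -4.355
v -0.589 0.901 -4.231
v -0.392 0.563 -4.072
v -0.03 0.398 -3.927
v 0.38 0.458 -3.844
v 0.708 0.724 -3.848
f 2 4 1
f 5 2 1
f 1 4 3
f 3 5 1
f 2 8 4
f 6 2 5
f 6 8 2
f 4 8 3
f 7 5 3
f 3 8 7
f 7 6 5
f 8 6 7
f 10 12 9
f 13 10 9
f 9 12 11
f 11 13 9
f 10 16 12
f 14 10 13
f 14 16 10
f 12 16 11
f 15 13 11
f 11 16 15
f 15 14 13
f 16 14 15
f 17 54 33
f 54 28 57
f 33 57 22
f 54 57 33
f 17 33 29
f 33 22 34
f 29 34 18
f 33 34 29
f 17 29 38
f 29 18 39
f 38 39 24
f 29 39 38
f 17 38 50
f 38 24 53
f 50 53 27
f 38 53 50
f 17 50 54
f 50 27 58
f 54 58 28
f 50 58 54
f 18 34 45
f 34 22 48
f 45 48 26
f 34 48 45
f 22 57 35
f 57 28 56
f 35 56 21
f 57 56 35
f 28 58 55
f 58 27 51
f 55 51 19
f 58 51 55
f 27 53 52
f 53 24 40
f 52 40 23
f 53 40 52
f 24 39 44
f 39 18 41
f 44 41 25
f 39 41 44
f 20 46 32
f 46 26 47
f 32 47 21
f 46 47 32
f 20 32 30
f 32 21 31
f 30 31 19
f 32 31 30
f 20 30 37
f 30 19 36
f 37 36 23
f 30 36 37
f 20 37 42
f 37 23 43
f 42 43 25
f 37 43 42
f 20 42 46
f 42 25 49
f 46 49 26
f 42 49 46
f 21 47 35
f 47 26 48
f 35 48 22
f 47 48 35
f 19 31 55
f 31 21 56
f 55 56 28
f 31 56 55
f 23 36 52
f 36 19 51
f 52 51 27
f 36 51 52
f 25 43 44
f 43 23 40
f 44 40 24
f 43 40 44
f 26 49 45
f 49 25 41
f 45 41 18
f 49 41 45
f 60 62 59
f 63 60 59
f 59 62 61
f 61 63 59
f 60 66 62
f 64 60 63
f 64 66 60
f 62 66 61
f 65 63 61
f 61 66 65
f 65 64 63
f 66 64 65
f 68 67 70
f 68 70 69
f 70 67 71
f 70 71 69
f 71 67 72
f 71 72 69
f 72 67 73
f 72 73 69
f 73 67 74
f 73 74 69
f 74 67 75
f 74 75 69
f 75 67 76
f 75 76 69
f 76 67 77
f 76 77 69
f 77 67 78
f 77 78 69
f 78 67 79
f 78 79 69
f 79 67 68
f 79 68 69



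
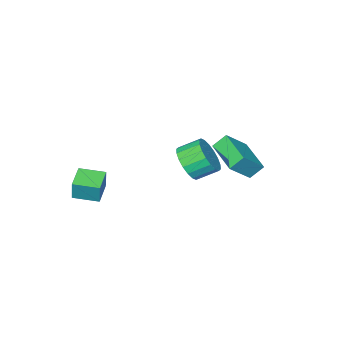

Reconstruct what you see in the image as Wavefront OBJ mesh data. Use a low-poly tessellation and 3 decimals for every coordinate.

v -3.119 -1.835 -2.253
v -2.425 -1.007 -2.234
v -3.288 -0.298 -1.589
v -3.981 -1.125 -1.607
v -2.669 -0.933 -2.642
v -3.532 -0.224 -1.997
v -3.002 -1.038 -2.972
v -3.865 -0.329 -2.327
v -3.358 -1.3 -3.16
v -4.221 -0.591 -2.515
v -3.666 -1.669 -3.168
v -4.529 -0.959 -2.523
v -3.867 -2.07 -2.995
v -4.73 -1.36 -2.35
v -3.919 -2.424 -2.675
v -4.782 -1.715 -2.03
v -3.812 -2.662 -2.271
v -4.675 -1.953 -1.626
v -3.568 -2.736 -1.863
v -4.431 -2.027 -1.218
v -3.235 -2.631 -1.533
v -4.098 -1.922 -0.888
v -2.879 -2.369 -1.345
v -3.742 -1.66 -0.7
v -2.571 -2.001 -1.337
v -3.434 -1.291 -0.692
v -2.37 -1.6 -1.51
v -3.233 -0.89 -0.865
v -2.318 -1.245 -1.83
v -3.181 -0.536 -1.185
v 1.964 -4.018 -2.371
v 2.096 -3.807 -1.228
v 1.124 -2.953 -2.471
v 1.256 -2.742 -1.328
v 2.984 -3.238 -2.632
v 3.116 -3.027 -1.489
v 2.144 -2.173 -2.732
v 2.276 -1.962 -1.589
v -3.339 2.121 1.113
v -2.171 1.977 2.212
v -2.767 3.938 0.744
v -1.6 3.794 1.843
v -2.76 1.806 0.457
v -1.593 1.662 1.556
v -2.189 3.623 0.088
v -1.021 3.479 1.187
f 2 1 5
f 2 5 3
f 3 5 6
f 3 6 4
f 5 1 7
f 5 7 6
f 6 7 8
f 6 8 4
f 7 1 9
f 7 9 8
f 8 9 10
f 8 10 4
f 9 1 11
f 9 11 10
f 10 11 12
f 10 12 4
f 11 1 13
f 11 13 12
f 12 13 14
f 12 14 4
f 13 1 15
f 13 15 14
f 14 15 16
f 14 16 4
f 15 1 17
f 15 17 16
f 16 17 18
f 16 18 4
f 17 1 19
f 17 19 18
f 18 19 20
f 18 20 4
f 19 1 21
f 19 21 20
f 20 21 22
f 20 22 4
f 21 1 23
f 21 23 22
f 22 23 24
f 22 24 4
f 23 1 25
f 23 25 24
f 24 25 26
f 24 26 4
f 25 1 27
f 25 27 26
f 26 27 28
f 26 28 4
f 27 1 29
f 27 29 28
f 28 29 30
f 28 30 4
f 29 1 2
f 29 2 30
f 30 2 3
f 30 3 4
f 32 34 31
f 35 32 31
f 31 34 33
f 33 35 31
f 32 38 34
f 36 32 35
f 36 38 32
f 34 38 33
f 37 35 33
f 33 38 37
f 37 36 35
f 38 36 37
f 40 42 39
f 43 40 39
f 39 42 41
f 41 43 39
f 40 46 42
f 44 40 43
f 44 46 40
f 42 46 41
f 45 43 41
f 41 46 45
f 45 44 43
f 46 44 45



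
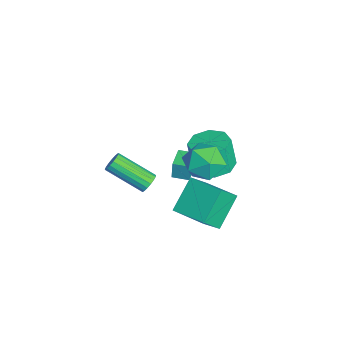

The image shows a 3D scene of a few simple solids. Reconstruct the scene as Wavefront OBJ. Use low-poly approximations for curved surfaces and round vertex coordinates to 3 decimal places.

v -1.502 3.935 -2.046
v -0.508 3.786 -1.945
v -0.704 3.556 -0.353
v -1.698 3.705 -0.454
v -0.706 4.529 -1.862
v -0.902 4.299 -0.27
v -1.37 4.924 -1.887
v -1.566 4.694 -0.295
v -2.111 4.739 -2.005
v -2.307 4.51 -0.413
v -2.496 4.084 -2.147
v -2.692 3.854 -0.555
v -2.298 3.341 -2.23
v -2.494 3.111 -0.638
v -1.634 2.946 -2.205
v -1.83 2.716 -0.613
v -0.893 3.13 -2.087
v -1.089 2.901 -0.495
v -1.088 2.175 -1.206
v -1.131 2.223 -0.278
v -0.789 2.927 -1.231
v -0.832 2.975 -0.303
v -0.048 1.765 -1.137
v -0.091 1.813 -0.209
v 0.251 2.517 -1.162
v 0.208 2.565 -0.234
v 2.709 3.758 2.305
v 3.185 2.942 1.844
v 1.395 2.758 2.716
v 1.871 1.942 2.255
v 2.263 2.346 3.143
v 3.075 2.964 2.889
v 1.505 2.736 1.671
v 2.317 3.354 1.417
v 2.442 2.31 1.452
v 2.91 2.069 2.362
v 1.67 3.631 2.198
v 2.138 3.39 3.108
v -0.16 3.37 -1.943
v 0.378 2.552 -0.833
v 1.14 4.535 -1.714
v 1.678 3.716 -0.604
v 0.902 2.424 -3.156
v 1.44 1.605 -2.046
v 2.202 3.588 -2.927
v 2.74 2.77 -1.817
v -2.253 1.019 -3.837
v -2.05 1.217 -3.366
v -2.925 -0.401 -2.311
v -3.127 -0.599 -2.783
v -2.286 1.331 -3.385
v -3.161 -0.287 -2.331
v -2.514 1.374 -3.509
v -3.389 -0.244 -2.455
v -2.683 1.336 -3.707
v -3.558 -0.282 -2.653
v -2.753 1.225 -3.936
v -3.628 -0.393 -2.882
v -2.708 1.067 -4.141
v -3.583 -0.551 -3.087
v -2.559 0.898 -4.277
v -3.434 -0.72 -3.223
v -2.34 0.757 -4.312
v -3.215 -0.861 -3.258
v -2.101 0.675 -4.239
v -2.975 -0.943 -3.184
v -1.896 0.673 -4.073
v -2.771 -0.945 -3.019
v -1.773 0.75 -3.853
v -2.648 -0.868 -2.799
v -1.76 0.888 -3.63
v -2.635 -0.73 -2.575
v -1.86 1.057 -3.454
v -2.735 -0.561 -2.399
f 2 1 5
f 2 5 3
f 3 5 6
f 3 6 4
f 5 1 7
f 5 7 6
f 6 7 8
f 6 8 4
f 7 1 9
f 7 9 8
f 8 9 10
f 8 10 4
f 9 1 11
f 9 11 10
f 10 11 12
f 10 12 4
f 11 1 13
f 11 13 12
f 12 13 14
f 12 14 4
f 13 1 15
f 13 15 14
f 14 15 16
f 14 16 4
f 15 1 17
f 15 17 16
f 16 17 18
f 16 18 4
f 17 1 2
f 17 2 18
f 18 2 3
f 18 3 4
f 20 22 19
f 23 20 19
f 19 22 21
f 21 23 19
f 20 26 22
f 24 20 23
f 24 26 20
f 22 26 21
f 25 23 21
f 21 26 25
f 25 24 23
f 26 24 25
f 27 38 32
f 27 32 28
f 27 28 34
f 27 34 37
f 27 37 38
f 28 32 36
f 32 38 31
f 38 37 29
f 37 34 33
f 34 28 35
f 30 36 31
f 30 31 29
f 30 29 33
f 30 33 35
f 30 35 36
f 31 36 32
f 29 31 38
f 33 29 37
f 35 33 34
f 36 35 28
f 40 42 39
f 43 40 39
f 39 42 41
f 41 43 39
f 40 46 42
f 44 40 43
f 44 46 40
f 42 46 41
f 45 43 41
f 41 46 45
f 45 44 43
f 46 44 45
f 48 47 51
f 48 51 49
f 49 51 52
f 49 52 50
f 51 47 53
f 51 53 52
f 52 53 54
f 52 54 50
f 53 47 55
f 53 55 54
f 54 55 56
f 54 56 50
f 55 47 57
f 55 57 56
f 56 57 58
f 56 58 50
f 57 47 59
f 57 59 58
f 58 59 60
f 58 60 50
f 59 47 61
f 59 61 60
f 60 61 62
f 60 62 50
f 61 47 63
f 61 63 62
f 62 63 64
f 62 64 50
f 63 47 65
f 63 65 64
f 64 65 66
f 64 66 50
f 65 47 67
f 65 67 66
f 66 67 68
f 66 68 50
f 67 47 69
f 67 69 68
f 68 69 70
f 68 70 50
f 69 47 71
f 69 71 70
f 70 71 72
f 70 72 50
f 71 47 73
f 71 73 72
f 72 73 74
f 72 74 50
f 73 47 48
f 73 48 74
f 74 48 49
f 74 49 50



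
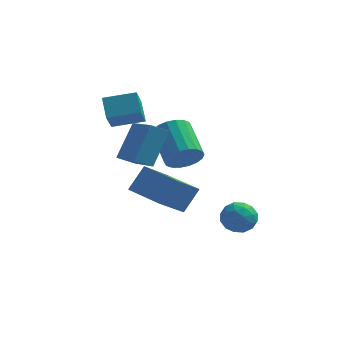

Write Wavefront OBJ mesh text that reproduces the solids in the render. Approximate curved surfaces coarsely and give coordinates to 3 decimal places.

v 1.064 -0.093 -0.488
v 1.818 0.02 -0.029
v 0.99 1.505 0.967
v 0.236 1.393 0.508
v 1.869 0.258 -0.341
v 1.041 1.743 0.654
v 1.76 0.426 -0.683
v 0.933 1.911 0.313
v 1.514 0.492 -0.986
v 0.686 1.977 0.01
v 1.178 0.442 -1.19
v 0.351 1.927 -0.195
v 0.82 0.286 -1.255
v -0.008 1.771 -0.26
v 0.51 0.055 -1.168
v -0.318 1.54 -0.173
v 0.31 -0.205 -0.947
v -0.518 1.28 0.049
v 0.259 -0.443 -0.634
v -0.569 1.042 0.361
v 0.367 -0.611 -0.293
v -0.46 0.874 0.703
v 0.614 -0.677 0.01
v -0.214 0.808 1.006
v 0.949 -0.627 0.215
v 0.122 0.858 1.21
v 1.308 -0.471 0.28
v 0.48 1.014 1.275
v 1.618 -0.24 0.193
v 0.79 1.245 1.188
v -0.739 -1.842 -0.066
v -1.447 -2.187 0.391
v -0.246 -0.774 1.502
v -0.953 -1.119 1.959
v 0.293 -3.181 0.521
v -0.414 -3.526 0.978
v 0.787 -2.113 2.089
v 0.079 -2.458 2.546
v -2.453 0.532 1.383
v -2.803 1.336 2.202
v -2.46 1.586 0.345
v -2.81 2.39 1.164
v -0.99 0.85 1.696
v -1.34 1.654 2.515
v -0.997 1.904 0.658
v -1.347 2.708 1.477
v 2.76 -0.962 -3.248
v 3.28 -0.443 -2.777
v 3.8 -1.157 -4.183
v 4.32 -0.638 -3.712
v 4.087 -1.419 -3.401
v 3.444 -1.298 -2.823
v 3.636 -0.302 -4.137
v 2.993 -0.181 -3.559
v 3.821 -0.034 -3.327
v 4.1 -0.725 -2.872
v 2.98 -0.875 -4.088
v 3.259 -1.566 -3.633
v 2.929 -0.685 -2.931
v 4.151 -0.915 -4.029
v 4.014 -1.374 -3.846
v 4.32 -1.069 -3.57
v 3.025 -1.188 -2.957
v 3.331 -0.883 -2.681
v 3.805 -1.457 -3.048
v 3.749 -0.717 -4.279
v 4.055 -0.412 -4.003
v 2.76 -0.531 -3.39
v 3.066 -0.226 -3.114
v 3.275 -0.143 -3.912
v 3.552 -0.14 -2.977
v 4.164 -0.255 -3.527
v 3.762 -0.057 -3.776
v 3.384 0.014 -3.436
v 3.716 -0.546 -2.71
v 4.328 -0.661 -3.259
v 4.191 -1.12 -3.076
v 3.813 -1.049 -2.737
v 4.035 -0.306 -3.033
v 2.752 -0.939 -3.701
v 3.364 -1.054 -4.25
v 3.267 -0.551 -4.223
v 2.889 -0.48 -3.884
v 2.916 -1.345 -3.433
v 3.528 -1.46 -3.983
v 3.696 -1.614 -3.524
v 3.318 -1.543 -3.184
v 3.045 -1.294 -3.927
v -0.869 -2.628 -1.23
v -0.313 -1.987 -0.13
v -0.129 -1.033 -2.535
v 0.427 -0.391 -1.434
v 0.613 -3.509 -1.466
v 1.169 -2.867 -0.365
v 1.353 -1.913 -2.77
v 1.909 -1.272 -1.67
f 2 1 5
f 2 5 3
f 3 5 6
f 3 6 4
f 5 1 7
f 5 7 6
f 6 7 8
f 6 8 4
f 7 1 9
f 7 9 8
f 8 9 10
f 8 10 4
f 9 1 11
f 9 11 10
f 10 11 12
f 10 12 4
f 11 1 13
f 11 13 12
f 12 13 14
f 12 14 4
f 13 1 15
f 13 15 14
f 14 15 16
f 14 16 4
f 15 1 17
f 15 17 16
f 16 17 18
f 16 18 4
f 17 1 19
f 17 19 18
f 18 19 20
f 18 20 4
f 19 1 21
f 19 21 20
f 20 21 22
f 20 22 4
f 21 1 23
f 21 23 22
f 22 23 24
f 22 24 4
f 23 1 25
f 23 25 24
f 24 25 26
f 24 26 4
f 25 1 27
f 25 27 26
f 26 27 28
f 26 28 4
f 27 1 29
f 27 29 28
f 28 29 30
f 28 30 4
f 29 1 2
f 29 2 30
f 30 2 3
f 30 3 4
f 32 34 31
f 35 32 31
f 31 34 33
f 33 35 31
f 32 38 34
f 36 32 35
f 36 38 32
f 34 38 33
f 37 35 33
f 33 38 37
f 37 36 35
f 38 36 37
f 40 42 39
f 43 40 39
f 39 42 41
f 41 43 39
f 40 46 42
f 44 40 43
f 44 46 40
f 42 46 41
f 45 43 41
f 41 46 45
f 45 44 43
f 46 44 45
f 47 84 63
f 84 58 87
f 63 87 52
f 84 87 63
f 47 63 59
f 63 52 64
f 59 64 48
f 63 64 59
f 47 59 68
f 59 48 69
f 68 69 54
f 59 69 68
f 47 68 80
f 68 54 83
f 80 83 57
f 68 83 80
f 47 80 84
f 80 57 88
f 84 88 58
f 80 88 84
f 48 64 75
f 64 52 78
f 75 78 56
f 64 78 75
f 52 87 65
f 87 58 86
f 65 86 51
f 87 86 65
f 58 88 85
f 88 57 81
f 85 81 49
f 88 81 85
f 57 83 82
f 83 54 70
f 82 70 53
f 83 70 82
f 54 69 74
f 69 48 71
f 74 71 55
f 69 71 74
f 50 76 62
f 76 56 77
f 62 77 51
f 76 77 62
f 50 62 60
f 62 51 61
f 60 61 49
f 62 61 60
f 50 60 67
f 60 49 66
f 67 66 53
f 60 66 67
f 50 67 72
f 67 53 73
f 72 73 55
f 67 73 72
f 50 72 76
f 72 55 79
f 76 79 56
f 72 79 76
f 51 77 65
f 77 56 78
f 65 78 52
f 77 78 65
f 49 61 85
f 61 51 86
f 85 86 58
f 61 86 85
f 53 66 82
f 66 49 81
f 82 81 57
f 66 81 82
f 55 73 74
f 73 53 70
f 74 70 54
f 73 70 74
f 56 79 75
f 79 55 71
f 75 71 48
f 79 71 75
f 90 92 89
f 93 90 89
f 89 92 91
f 91 93 89
f 90 96 92
f 94 90 93
f 94 96 90
f 92 96 91
f 95 93 91
f 91 96 95
f 95 94 93
f 96 94 95



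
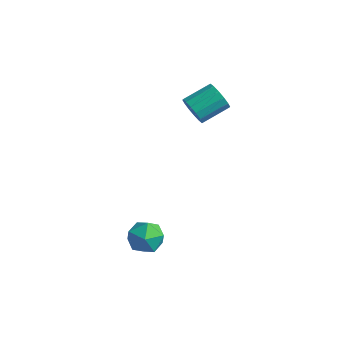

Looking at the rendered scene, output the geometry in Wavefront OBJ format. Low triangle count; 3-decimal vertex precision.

v 2.816 -1.088 0.184
v 3.198 -1.301 -0.407
v 2.502 -2.219 0.387
v 2.884 -2.432 -0.204
v 3.237 -2.183 0.392
v 3.431 -1.484 0.266
v 2.269 -2.036 -0.286
v 2.463 -1.337 -0.412
v 2.86 -1.887 -0.698
v 3.459 -1.977 -0.279
v 2.241 -1.543 0.259
v 2.84 -1.633 0.678
v 1.529 1.987 3.635
v 1.908 2.061 3.163
v 2.27 3.067 3.612
v 1.891 2.993 4.085
v 1.638 2.198 3.074
v 2.001 3.204 3.523
v 1.339 2.279 3.135
v 1.701 3.285 3.584
v 1.091 2.281 3.33
v 1.453 3.287 3.779
v 0.96 2.205 3.607
v 1.322 3.211 4.056
v 0.981 2.07 3.891
v 1.344 3.076 4.341
v 1.15 1.913 4.108
v 1.512 2.919 4.557
v 1.419 1.776 4.197
v 1.782 2.782 4.646
v 1.719 1.695 4.136
v 2.081 2.701 4.585
v 1.967 1.693 3.941
v 2.329 2.699 4.39
v 2.098 1.769 3.664
v 2.46 2.775 4.113
v 2.076 1.904 3.379
v 2.439 2.91 3.829
f 1 12 6
f 1 6 2
f 1 2 8
f 1 8 11
f 1 11 12
f 2 6 10
f 6 12 5
f 12 11 3
f 11 8 7
f 8 2 9
f 4 10 5
f 4 5 3
f 4 3 7
f 4 7 9
f 4 9 10
f 5 10 6
f 3 5 12
f 7 3 11
f 9 7 8
f 10 9 2
f 14 13 17
f 14 17 15
f 15 17 18
f 15 18 16
f 17 13 19
f 17 19 18
f 18 19 20
f 18 20 16
f 19 13 21
f 19 21 20
f 20 21 22
f 20 22 16
f 21 13 23
f 21 23 22
f 22 23 24
f 22 24 16
f 23 13 25
f 23 25 24
f 24 25 26
f 24 26 16
f 25 13 27
f 25 27 26
f 26 27 28
f 26 28 16
f 27 13 29
f 27 29 28
f 28 29 30
f 28 30 16
f 29 13 31
f 29 31 30
f 30 31 32
f 30 32 16
f 31 13 33
f 31 33 32
f 32 33 34
f 32 34 16
f 33 13 35
f 33 35 34
f 34 35 36
f 34 36 16
f 35 13 37
f 35 37 36
f 36 37 38
f 36 38 16
f 37 13 14
f 37 14 38
f 38 14 15
f 38 15 16



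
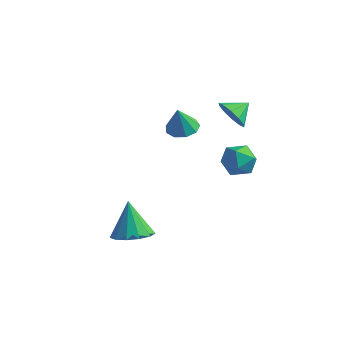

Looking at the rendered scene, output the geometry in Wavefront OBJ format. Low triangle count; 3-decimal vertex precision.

v -0.687 2.196 3.658
v -0.011 2.267 3.024
v -0.293 3.104 4.182
v -0.462 2.571 2.838
v -0.999 2.731 2.964
v -1.417 2.687 3.356
v -1.556 2.455 3.863
v -1.364 2.125 4.292
v -0.913 1.821 4.479
v -0.376 1.661 4.352
v 0.042 1.705 3.96
v 0.182 1.936 3.453
v -2.604 -3.167 -2.497
v -1.782 -3.72 -2.067
v -3.216 -2.653 -0.663
v -1.579 -3.154 -2.158
v -1.701 -2.592 -2.357
v -2.11 -2.213 -2.6
v -2.676 -2.136 -2.81
v -3.219 -2.387 -2.921
v -3.567 -2.886 -2.897
v -3.609 -3.474 -2.746
v -3.332 -3.965 -2.516
v -2.824 -4.202 -2.279
v -2.246 -4.111 -2.112
v -3.982 2.901 1.14
v -3.354 2.314 1.002
v -4.018 2.519 2.6
v -3.114 2.84 1.145
v -3.281 3.394 1.285
v -3.775 3.717 1.358
v -4.367 3.658 1.328
v -4.778 3.245 1.21
v -4.817 2.67 1.059
v -4.466 2.204 0.946
v -3.888 2.063 0.923
v -1.145 2.495 1.004
v -0.312 3.038 1.176
v -0.408 1.762 -0.256
v 0.425 2.305 -0.084
v 0.145 1.591 0.572
v -0.311 2.044 1.35
v -0.409 2.756 -0.43
v -0.865 3.209 0.348
v 0.143 3.2 0.289
v 0.485 2.48 0.909
v -1.205 2.32 0.011
v -0.863 1.6 0.631
f 2 1 4
f 2 4 3
f 4 1 5
f 4 5 3
f 5 1 6
f 5 6 3
f 6 1 7
f 6 7 3
f 7 1 8
f 7 8 3
f 8 1 9
f 8 9 3
f 9 1 10
f 9 10 3
f 10 1 11
f 10 11 3
f 11 1 12
f 11 12 3
f 12 1 2
f 12 2 3
f 14 13 16
f 14 16 15
f 16 13 17
f 16 17 15
f 17 13 18
f 17 18 15
f 18 13 19
f 18 19 15
f 19 13 20
f 19 20 15
f 20 13 21
f 20 21 15
f 21 13 22
f 21 22 15
f 22 13 23
f 22 23 15
f 23 13 24
f 23 24 15
f 24 13 25
f 24 25 15
f 25 13 14
f 25 14 15
f 27 26 29
f 27 29 28
f 29 26 30
f 29 30 28
f 30 26 31
f 30 31 28
f 31 26 32
f 31 32 28
f 32 26 33
f 32 33 28
f 33 26 34
f 33 34 28
f 34 26 35
f 34 35 28
f 35 26 36
f 35 36 28
f 36 26 27
f 36 27 28
f 37 48 42
f 37 42 38
f 37 38 44
f 37 44 47
f 37 47 48
f 38 42 46
f 42 48 41
f 48 47 39
f 47 44 43
f 44 38 45
f 40 46 41
f 40 41 39
f 40 39 43
f 40 43 45
f 40 45 46
f 41 46 42
f 39 41 48
f 43 39 47
f 45 43 44
f 46 45 38



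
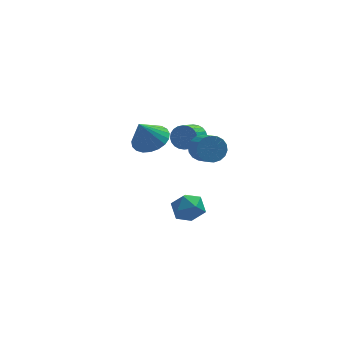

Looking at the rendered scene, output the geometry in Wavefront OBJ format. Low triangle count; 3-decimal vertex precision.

v -1.2 -1.31 2.257
v -0.596 -1.399 1.789
v -0.315 -2.36 2.335
v -0.92 -2.27 2.803
v -0.466 -1.215 2.046
v -0.185 -2.175 2.592
v -0.481 -1.049 2.346
v -0.201 -2.01 2.892
v -0.639 -0.935 2.628
v -0.358 -1.895 3.174
v -0.908 -0.895 2.836
v -0.628 -1.856 3.382
v -1.235 -0.937 2.93
v -0.954 -1.898 3.476
v -1.555 -1.053 2.891
v -1.274 -2.014 3.436
v -1.805 -1.22 2.725
v -1.524 -2.181 3.271
v -1.935 -1.405 2.468
v -1.654 -2.365 3.014
v -1.919 -1.57 2.168
v -1.639 -2.531 2.714
v -1.762 -1.685 1.886
v -1.481 -2.645 2.432
v -1.492 -1.724 1.678
v -1.212 -2.685 2.224
v -1.166 -1.682 1.584
v -0.885 -2.643 2.13
v -0.846 -1.566 1.624
v -0.565 -2.527 2.169
v -1.801 0.642 -2.489
v -1.121 0.042 -2.257
v -2.379 -0.382 -3.443
v -1.699 -0.982 -3.211
v -2.361 -0.761 -2.588
v -2.004 -0.128 -1.998
v -1.496 -0.212 -3.702
v -1.139 0.421 -3.112
v -0.933 -0.485 -3.006
v -1.468 -0.825 -2.318
v -2.032 0.485 -3.382
v -2.567 0.145 -2.694
v -1.279 1.52 1.156
v -0.833 1.568 1.72
v -1.436 0.728 2.268
v -1.881 0.68 1.704
v -1.03 1.755 1.79
v -1.633 0.915 2.338
v -1.265 1.907 1.763
v -1.868 1.067 2.311
v -1.502 1.999 1.644
v -2.105 1.159 2.192
v -1.705 2.019 1.451
v -2.308 1.179 1.999
v -1.843 1.963 1.213
v -2.446 1.123 1.761
v -1.896 1.839 0.966
v -2.498 0.999 1.514
v -1.854 1.667 0.748
v -2.456 0.827 1.296
v -1.724 1.472 0.592
v -2.327 0.632 1.14
v -1.527 1.285 0.522
v -2.13 0.445 1.07
v -1.292 1.133 0.549
v -1.895 0.293 1.097
v -1.055 1.041 0.668
v -1.658 0.201 1.216
v -0.852 1.021 0.861
v -1.455 0.181 1.409
v -0.714 1.077 1.099
v -1.317 0.237 1.647
v -0.662 1.201 1.346
v -1.264 0.361 1.894
v -0.704 1.373 1.564
v -1.306 0.533 2.112
v -3.684 -1.22 3.033
v -3.087 -0.582 3.455
v -4.256 -1.54 4.327
v -3.408 -0.353 3.37
v -3.776 -0.274 3.227
v -4.129 -0.358 3.05
v -4.405 -0.591 2.871
v -4.556 -0.933 2.719
v -4.556 -1.325 2.622
v -4.406 -1.698 2.596
v -4.131 -1.989 2.645
v -3.778 -2.146 2.762
v -3.41 -2.144 2.926
v -3.088 -1.982 3.108
v -2.87 -1.688 3.277
v -2.793 -1.313 3.404
v -2.869 -0.922 3.467
f 2 1 5
f 2 5 3
f 3 5 6
f 3 6 4
f 5 1 7
f 5 7 6
f 6 7 8
f 6 8 4
f 7 1 9
f 7 9 8
f 8 9 10
f 8 10 4
f 9 1 11
f 9 11 10
f 10 11 12
f 10 12 4
f 11 1 13
f 11 13 12
f 12 13 14
f 12 14 4
f 13 1 15
f 13 15 14
f 14 15 16
f 14 16 4
f 15 1 17
f 15 17 16
f 16 17 18
f 16 18 4
f 17 1 19
f 17 19 18
f 18 19 20
f 18 20 4
f 19 1 21
f 19 21 20
f 20 21 22
f 20 22 4
f 21 1 23
f 21 23 22
f 22 23 24
f 22 24 4
f 23 1 25
f 23 25 24
f 24 25 26
f 24 26 4
f 25 1 27
f 25 27 26
f 26 27 28
f 26 28 4
f 27 1 29
f 27 29 28
f 28 29 30
f 28 30 4
f 29 1 2
f 29 2 30
f 30 2 3
f 30 3 4
f 31 42 36
f 31 36 32
f 31 32 38
f 31 38 41
f 31 41 42
f 32 36 40
f 36 42 35
f 42 41 33
f 41 38 37
f 38 32 39
f 34 40 35
f 34 35 33
f 34 33 37
f 34 37 39
f 34 39 40
f 35 40 36
f 33 35 42
f 37 33 41
f 39 37 38
f 40 39 32
f 44 43 47
f 44 47 45
f 45 47 48
f 45 48 46
f 47 43 49
f 47 49 48
f 48 49 50
f 48 50 46
f 49 43 51
f 49 51 50
f 50 51 52
f 50 52 46
f 51 43 53
f 51 53 52
f 52 53 54
f 52 54 46
f 53 43 55
f 53 55 54
f 54 55 56
f 54 56 46
f 55 43 57
f 55 57 56
f 56 57 58
f 56 58 46
f 57 43 59
f 57 59 58
f 58 59 60
f 58 60 46
f 59 43 61
f 59 61 60
f 60 61 62
f 60 62 46
f 61 43 63
f 61 63 62
f 62 63 64
f 62 64 46
f 63 43 65
f 63 65 64
f 64 65 66
f 64 66 46
f 65 43 67
f 65 67 66
f 66 67 68
f 66 68 46
f 67 43 69
f 67 69 68
f 68 69 70
f 68 70 46
f 69 43 71
f 69 71 70
f 70 71 72
f 70 72 46
f 71 43 73
f 71 73 72
f 72 73 74
f 72 74 46
f 73 43 75
f 73 75 74
f 74 75 76
f 74 76 46
f 75 43 44
f 75 44 76
f 76 44 45
f 76 45 46
f 78 77 80
f 78 80 79
f 80 77 81
f 80 81 79
f 81 77 82
f 81 82 79
f 82 77 83
f 82 83 79
f 83 77 84
f 83 84 79
f 84 77 85
f 84 85 79
f 85 77 86
f 85 86 79
f 86 77 87
f 86 87 79
f 87 77 88
f 87 88 79
f 88 77 89
f 88 89 79
f 89 77 90
f 89 90 79
f 90 77 91
f 90 91 79
f 91 77 92
f 91 92 79
f 92 77 93
f 92 93 79
f 93 77 78
f 93 78 79



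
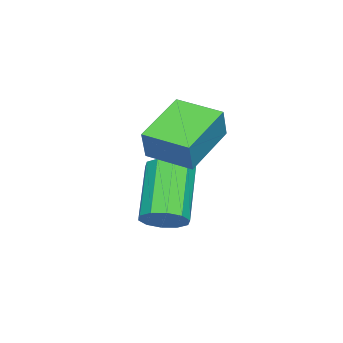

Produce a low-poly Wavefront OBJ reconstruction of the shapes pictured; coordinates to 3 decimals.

v -2.818 -2.655 1.985
v -2.389 -2.589 3.029
v -2.628 -1.126 1.811
v -2.199 -1.061 2.855
v -1.021 -2.959 1.265
v -0.592 -2.894 2.309
v -0.831 -1.431 1.091
v -0.402 -1.365 2.135
v -0.975 -2.37 -1.221
v -0.451 -2.553 -0.702
v -2.001 -3.014 0.7
v -2.525 -2.83 0.181
v -0.546 -2.095 -0.657
v -2.096 -2.556 0.745
v -0.806 -1.742 -0.827
v -2.355 -2.203 0.575
v -1.129 -1.629 -1.148
v -2.679 -2.09 0.254
v -1.394 -1.799 -1.497
v -2.944 -2.26 -0.095
v -1.499 -2.186 -1.74
v -3.049 -2.647 -0.338
v -1.404 -2.644 -1.785
v -2.954 -3.105 -0.383
v -1.145 -2.997 -1.615
v -2.694 -3.458 -0.213
v -0.821 -3.11 -1.294
v -2.371 -3.571 0.108
v -0.556 -2.94 -0.945
v -2.106 -3.401 0.457
f 2 4 1
f 5 2 1
f 1 4 3
f 3 5 1
f 2 8 4
f 6 2 5
f 6 8 2
f 4 8 3
f 7 5 3
f 3 8 7
f 7 6 5
f 8 6 7
f 10 9 13
f 10 13 11
f 11 13 14
f 11 14 12
f 13 9 15
f 13 15 14
f 14 15 16
f 14 16 12
f 15 9 17
f 15 17 16
f 16 17 18
f 16 18 12
f 17 9 19
f 17 19 18
f 18 19 20
f 18 20 12
f 19 9 21
f 19 21 20
f 20 21 22
f 20 22 12
f 21 9 23
f 21 23 22
f 22 23 24
f 22 24 12
f 23 9 25
f 23 25 24
f 24 25 26
f 24 26 12
f 25 9 27
f 25 27 26
f 26 27 28
f 26 28 12
f 27 9 29
f 27 29 28
f 28 29 30
f 28 30 12
f 29 9 10
f 29 10 30
f 30 10 11
f 30 11 12



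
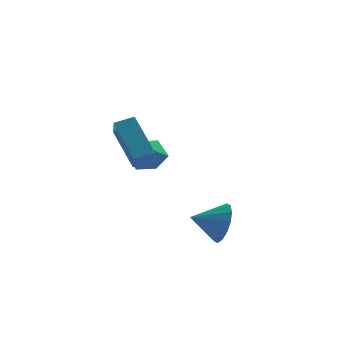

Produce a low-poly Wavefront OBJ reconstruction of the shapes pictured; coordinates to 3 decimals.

v 3.975 -2.719 -0.641
v 4.356 -3.105 0.139
v 2.825 -3.041 -0.239
v 4.267 -2.636 0.259
v 4.1 -2.19 0.137
v 3.899 -1.885 -0.193
v 3.719 -1.805 -0.643
v 3.607 -1.969 -1.093
v 3.594 -2.334 -1.422
v 3.683 -2.803 -1.541
v 3.85 -3.249 -1.42
v 4.051 -3.553 -1.09
v 4.231 -3.634 -0.64
v 4.343 -3.47 -0.19
v 0.769 -3.257 2.322
v 0.93 -4.201 3.155
v -0.085 -2.233 3.647
v 0.076 -3.177 4.481
v 1.484 -2.943 2.539
v 1.645 -3.887 3.373
v 0.63 -1.919 3.865
v 0.791 -2.863 4.698
v -0.018 0.567 1.346
v 0.383 1.221 1.763
v 1.217 0.159 0.797
v 1.618 0.813 1.214
v 1.29 0.143 1.666
v 0.527 0.395 2.006
v 1.073 0.985 0.554
v 0.31 1.237 0.894
v 1.058 1.479 1.274
v 1.192 0.958 1.961
v 0.408 0.422 0.599
v 0.542 -0.099 1.286
f 2 1 4
f 2 4 3
f 4 1 5
f 4 5 3
f 5 1 6
f 5 6 3
f 6 1 7
f 6 7 3
f 7 1 8
f 7 8 3
f 8 1 9
f 8 9 3
f 9 1 10
f 9 10 3
f 10 1 11
f 10 11 3
f 11 1 12
f 11 12 3
f 12 1 13
f 12 13 3
f 13 1 14
f 13 14 3
f 14 1 2
f 14 2 3
f 16 18 15
f 19 16 15
f 15 18 17
f 17 19 15
f 16 22 18
f 20 16 19
f 20 22 16
f 18 22 17
f 21 19 17
f 17 22 21
f 21 20 19
f 22 20 21
f 23 34 28
f 23 28 24
f 23 24 30
f 23 30 33
f 23 33 34
f 24 28 32
f 28 34 27
f 34 33 25
f 33 30 29
f 30 24 31
f 26 32 27
f 26 27 25
f 26 25 29
f 26 29 31
f 26 31 32
f 27 32 28
f 25 27 34
f 29 25 33
f 31 29 30
f 32 31 24



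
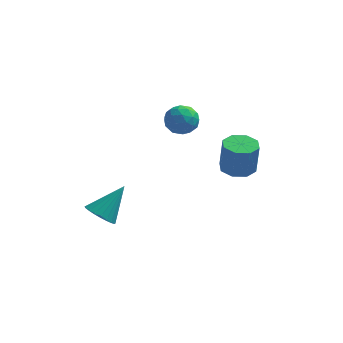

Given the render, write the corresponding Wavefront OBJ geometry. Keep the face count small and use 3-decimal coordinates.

v 2.814 1.009 -2.337
v 3.324 0.258 -2.394
v 3.457 0.219 -0.679
v 2.946 0.971 -0.623
v 3.705 0.841 -2.41
v 3.838 0.802 -0.695
v 3.564 1.523 -2.384
v 3.696 1.484 -0.669
v 2.983 1.903 -2.33
v 3.116 1.865 -0.616
v 2.303 1.761 -2.281
v 2.436 1.722 -0.566
v 1.922 1.178 -2.265
v 2.055 1.139 -0.55
v 2.064 0.496 -2.291
v 2.196 0.457 -0.576
v 2.644 0.115 -2.344
v 2.777 0.077 -0.63
v -0.272 4.447 -0.569
v 0.432 3.831 -0.546
v -0.932 3.649 -1.674
v -0.228 3.033 -1.651
v -0.827 3.086 -0.934
v -0.419 3.579 -0.251
v -0.081 3.901 -1.969
v 0.327 4.394 -1.286
v 0.551 3.494 -1.411
v 0.089 2.99 -0.771
v -0.589 4.49 -1.449
v -1.051 3.986 -0.809
v 0.138 4.209 -0.461
v -0.638 3.271 -1.759
v -0.99 3.302 -1.338
v -0.576 2.94 -1.324
v -0.362 4.061 -0.287
v 0.052 3.699 -0.274
v -0.689 3.261 -0.502
v -0.552 3.781 -1.946
v -0.138 3.419 -1.933
v 0.076 4.54 -0.896
v 0.49 4.178 -0.882
v 0.189 4.219 -1.718
v 0.622 3.649 -0.955
v 0.234 3.18 -1.605
v 0.32 3.69 -1.792
v 0.56 3.98 -1.39
v 0.351 3.353 -0.579
v -0.038 2.884 -1.229
v -0.39 2.915 -0.807
v -0.15 3.205 -0.406
v 0.42 3.155 -1.088
v -0.462 4.596 -0.991
v -0.851 4.127 -1.641
v -0.35 4.275 -1.814
v -0.11 4.565 -1.413
v -0.734 4.3 -0.615
v -1.122 3.831 -1.265
v -1.06 3.5 -0.83
v -0.82 3.79 -0.428
v -0.92 4.325 -1.132
v -3.447 -1.321 -4.705
v -2.812 -1.138 -5.286
v -2.433 -0.299 -3.275
v -3.022 -0.87 -5.33
v -3.296 -0.67 -5.278
v -3.593 -0.569 -5.139
v -3.868 -0.583 -4.934
v -4.08 -0.709 -4.694
v -4.194 -0.928 -4.456
v -4.195 -1.207 -4.256
v -4.083 -1.504 -4.124
v -3.873 -1.772 -4.081
v -3.599 -1.972 -4.133
v -3.301 -2.073 -4.272
v -3.026 -2.059 -4.477
v -2.815 -1.933 -4.717
v -2.7 -1.714 -4.955
v -2.699 -1.435 -5.155
f 2 1 5
f 2 5 3
f 3 5 6
f 3 6 4
f 5 1 7
f 5 7 6
f 6 7 8
f 6 8 4
f 7 1 9
f 7 9 8
f 8 9 10
f 8 10 4
f 9 1 11
f 9 11 10
f 10 11 12
f 10 12 4
f 11 1 13
f 11 13 12
f 12 13 14
f 12 14 4
f 13 1 15
f 13 15 14
f 14 15 16
f 14 16 4
f 15 1 17
f 15 17 16
f 16 17 18
f 16 18 4
f 17 1 2
f 17 2 18
f 18 2 3
f 18 3 4
f 19 56 35
f 56 30 59
f 35 59 24
f 56 59 35
f 19 35 31
f 35 24 36
f 31 36 20
f 35 36 31
f 19 31 40
f 31 20 41
f 40 41 26
f 31 41 40
f 19 40 52
f 40 26 55
f 52 55 29
f 40 55 52
f 19 52 56
f 52 29 60
f 56 60 30
f 52 60 56
f 20 36 47
f 36 24 50
f 47 50 28
f 36 50 47
f 24 59 37
f 59 30 58
f 37 58 23
f 59 58 37
f 30 60 57
f 60 29 53
f 57 53 21
f 60 53 57
f 29 55 54
f 55 26 42
f 54 42 25
f 55 42 54
f 26 41 46
f 41 20 43
f 46 43 27
f 41 43 46
f 22 48 34
f 48 28 49
f 34 49 23
f 48 49 34
f 22 34 32
f 34 23 33
f 32 33 21
f 34 33 32
f 22 32 39
f 32 21 38
f 39 38 25
f 32 38 39
f 22 39 44
f 39 25 45
f 44 45 27
f 39 45 44
f 22 44 48
f 44 27 51
f 48 51 28
f 44 51 48
f 23 49 37
f 49 28 50
f 37 50 24
f 49 50 37
f 21 33 57
f 33 23 58
f 57 58 30
f 33 58 57
f 25 38 54
f 38 21 53
f 54 53 29
f 38 53 54
f 27 45 46
f 45 25 42
f 46 42 26
f 45 42 46
f 28 51 47
f 51 27 43
f 47 43 20
f 51 43 47
f 62 61 64
f 62 64 63
f 64 61 65
f 64 65 63
f 65 61 66
f 65 66 63
f 66 61 67
f 66 67 63
f 67 61 68
f 67 68 63
f 68 61 69
f 68 69 63
f 69 61 70
f 69 70 63
f 70 61 71
f 70 71 63
f 71 61 72
f 71 72 63
f 72 61 73
f 72 73 63
f 73 61 74
f 73 74 63
f 74 61 75
f 74 75 63
f 75 61 76
f 75 76 63
f 76 61 77
f 76 77 63
f 77 61 78
f 77 78 63
f 78 61 62
f 78 62 63

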